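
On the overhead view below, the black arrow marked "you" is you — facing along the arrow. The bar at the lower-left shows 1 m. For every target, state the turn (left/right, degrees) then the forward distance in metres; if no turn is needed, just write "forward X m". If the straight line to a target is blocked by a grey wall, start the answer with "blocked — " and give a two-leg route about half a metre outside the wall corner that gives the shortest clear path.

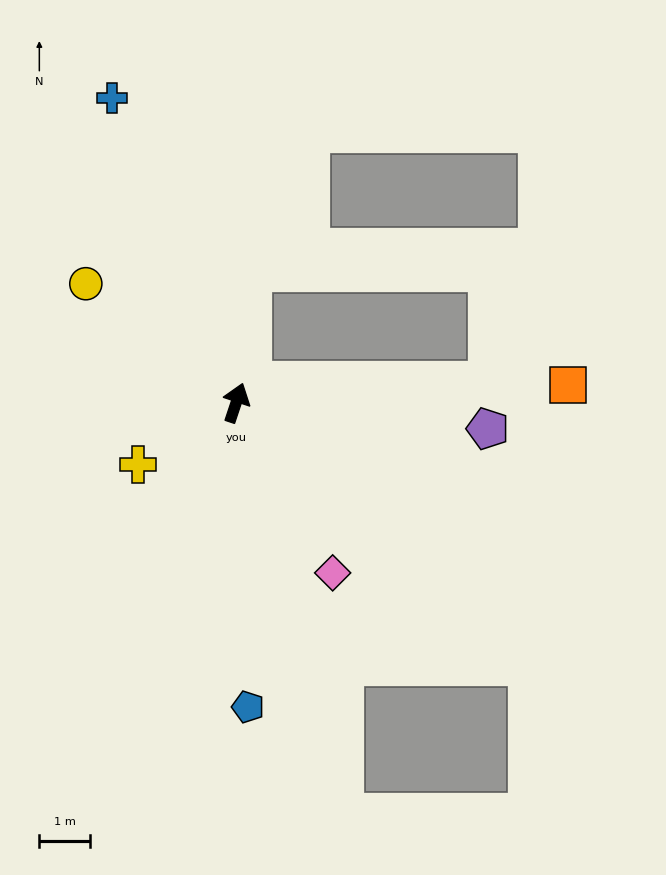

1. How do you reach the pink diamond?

turn right 132°, forward 3.9 m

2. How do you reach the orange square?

turn right 69°, forward 6.6 m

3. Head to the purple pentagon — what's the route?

turn right 77°, forward 5.0 m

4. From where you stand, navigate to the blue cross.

turn left 41°, forward 6.5 m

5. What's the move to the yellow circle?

turn left 70°, forward 3.8 m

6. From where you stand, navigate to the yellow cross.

turn left 141°, forward 2.3 m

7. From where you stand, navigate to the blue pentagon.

turn right 159°, forward 6.0 m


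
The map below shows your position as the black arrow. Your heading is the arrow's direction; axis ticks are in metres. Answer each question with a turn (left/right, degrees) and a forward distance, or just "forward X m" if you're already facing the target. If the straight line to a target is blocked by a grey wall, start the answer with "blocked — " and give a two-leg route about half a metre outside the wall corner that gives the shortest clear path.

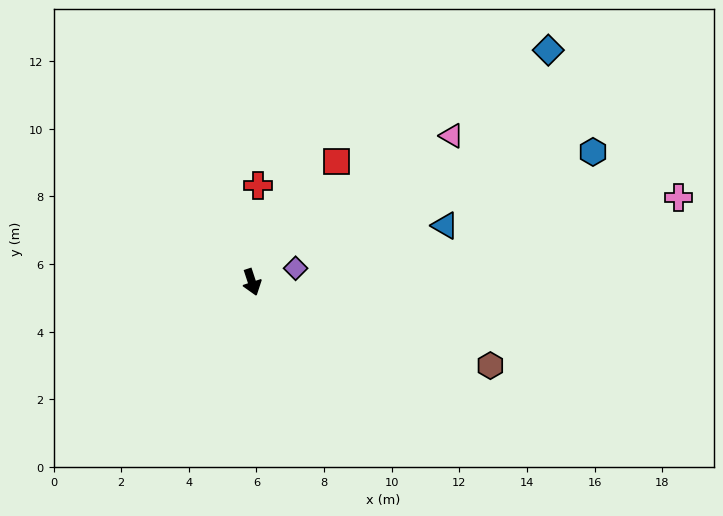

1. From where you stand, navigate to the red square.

turn left 127°, forward 4.4 m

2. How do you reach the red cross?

turn left 158°, forward 2.9 m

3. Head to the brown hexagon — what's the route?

turn left 53°, forward 7.5 m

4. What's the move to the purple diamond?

turn left 89°, forward 1.4 m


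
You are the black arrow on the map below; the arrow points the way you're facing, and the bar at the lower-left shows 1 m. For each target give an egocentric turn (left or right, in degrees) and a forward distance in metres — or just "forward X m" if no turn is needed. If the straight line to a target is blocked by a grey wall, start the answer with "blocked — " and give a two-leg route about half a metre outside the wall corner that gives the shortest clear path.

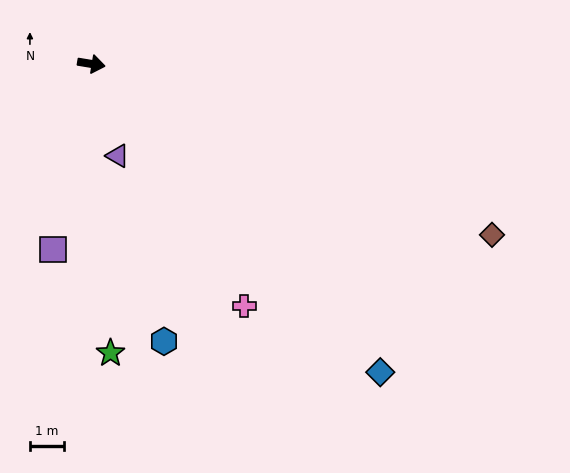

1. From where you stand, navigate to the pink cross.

turn right 48°, forward 8.5 m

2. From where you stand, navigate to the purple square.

turn right 92°, forward 5.6 m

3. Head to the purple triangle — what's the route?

turn right 65°, forward 2.8 m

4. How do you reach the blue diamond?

turn right 37°, forward 12.5 m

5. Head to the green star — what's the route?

turn right 77°, forward 8.6 m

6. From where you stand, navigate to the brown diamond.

turn right 14°, forward 12.9 m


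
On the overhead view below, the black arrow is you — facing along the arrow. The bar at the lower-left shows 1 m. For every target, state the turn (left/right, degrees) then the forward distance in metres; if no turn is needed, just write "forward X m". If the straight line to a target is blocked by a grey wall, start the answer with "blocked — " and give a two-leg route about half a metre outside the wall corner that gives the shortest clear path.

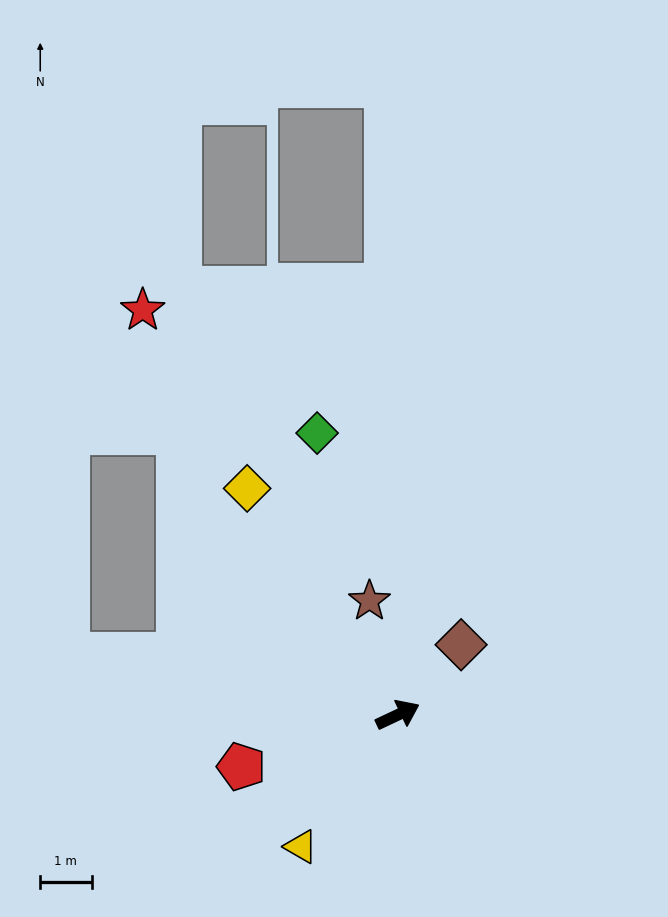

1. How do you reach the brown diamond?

turn left 23°, forward 1.8 m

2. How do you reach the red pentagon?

turn left 173°, forward 3.2 m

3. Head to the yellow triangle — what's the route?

turn right 152°, forward 3.2 m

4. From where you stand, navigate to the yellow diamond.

turn left 98°, forward 5.3 m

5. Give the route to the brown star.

turn left 79°, forward 2.3 m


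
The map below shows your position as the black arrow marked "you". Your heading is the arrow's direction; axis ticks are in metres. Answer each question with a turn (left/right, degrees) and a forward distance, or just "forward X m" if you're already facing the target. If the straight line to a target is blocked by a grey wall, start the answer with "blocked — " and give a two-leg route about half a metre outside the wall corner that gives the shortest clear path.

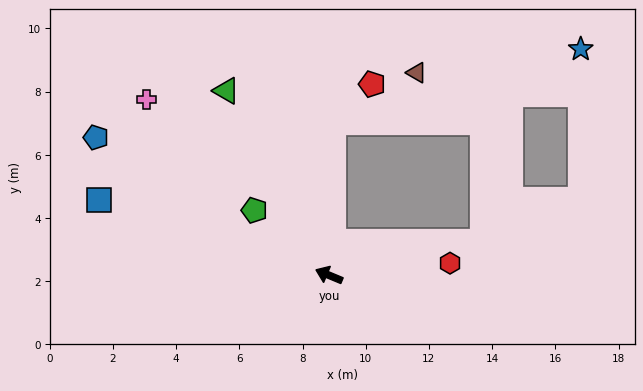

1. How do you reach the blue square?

turn left 5°, forward 7.7 m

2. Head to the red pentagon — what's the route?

blocked — turn right 69°, forward 4.9 m, then turn right 45°, forward 1.7 m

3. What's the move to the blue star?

blocked — turn right 69°, forward 4.9 m, then turn right 72°, forward 8.2 m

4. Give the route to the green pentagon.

turn right 18°, forward 3.1 m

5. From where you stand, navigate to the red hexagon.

turn right 152°, forward 3.8 m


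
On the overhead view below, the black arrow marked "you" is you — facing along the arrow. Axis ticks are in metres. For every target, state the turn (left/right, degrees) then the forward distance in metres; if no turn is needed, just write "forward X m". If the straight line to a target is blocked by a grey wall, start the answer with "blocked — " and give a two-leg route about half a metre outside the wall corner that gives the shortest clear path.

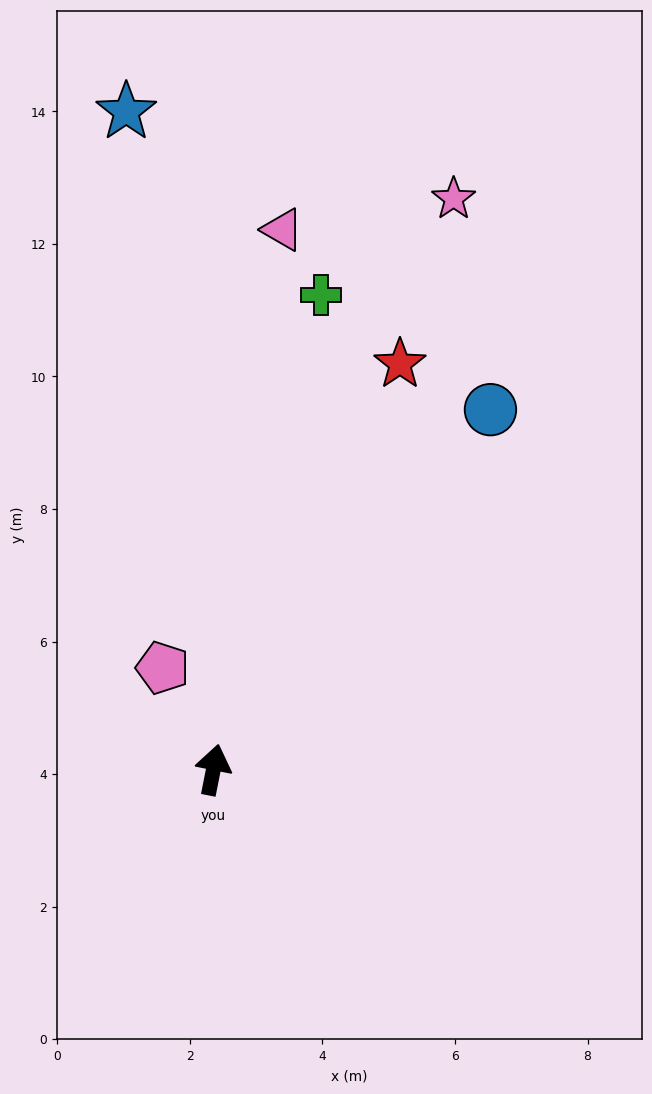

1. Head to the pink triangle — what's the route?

turn left 4°, forward 8.2 m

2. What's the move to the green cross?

forward 7.3 m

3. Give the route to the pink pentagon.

turn left 38°, forward 1.7 m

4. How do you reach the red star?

turn right 13°, forward 6.7 m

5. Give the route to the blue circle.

turn right 26°, forward 6.9 m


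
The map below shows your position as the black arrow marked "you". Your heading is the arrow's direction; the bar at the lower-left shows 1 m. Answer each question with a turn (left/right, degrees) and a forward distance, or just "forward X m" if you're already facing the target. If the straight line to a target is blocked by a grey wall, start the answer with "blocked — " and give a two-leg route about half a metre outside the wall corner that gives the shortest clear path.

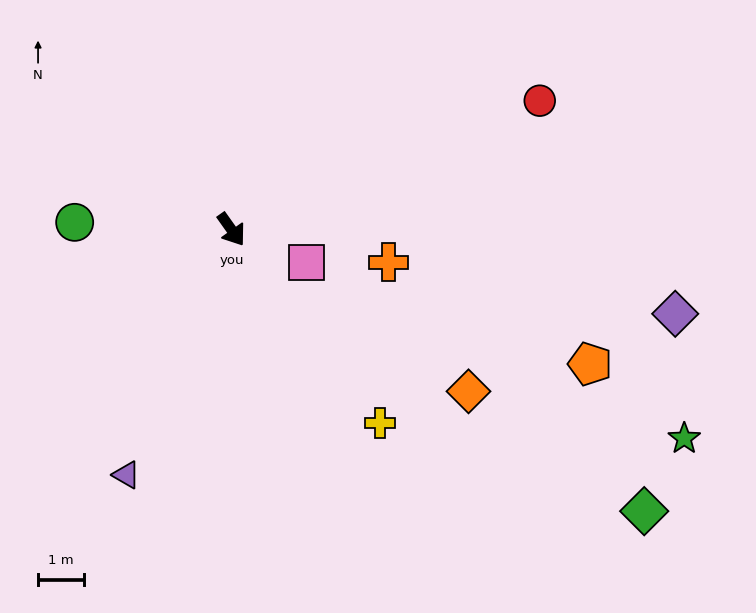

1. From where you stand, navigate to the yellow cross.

turn left 2°, forward 5.3 m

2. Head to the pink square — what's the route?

turn left 31°, forward 1.8 m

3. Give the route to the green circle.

turn right 128°, forward 3.4 m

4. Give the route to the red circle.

turn left 77°, forward 7.3 m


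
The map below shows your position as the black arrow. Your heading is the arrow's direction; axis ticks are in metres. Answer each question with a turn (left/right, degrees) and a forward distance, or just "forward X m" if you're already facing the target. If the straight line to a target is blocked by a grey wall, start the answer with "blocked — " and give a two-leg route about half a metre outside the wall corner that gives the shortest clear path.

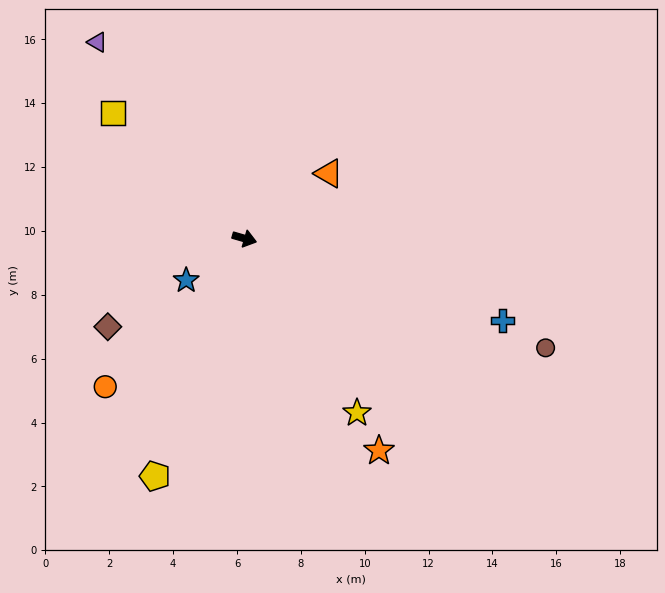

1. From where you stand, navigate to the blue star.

turn right 128°, forward 2.2 m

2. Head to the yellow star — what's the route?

turn right 41°, forward 6.5 m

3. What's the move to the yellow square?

turn left 153°, forward 5.7 m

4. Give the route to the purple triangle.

turn left 143°, forward 7.7 m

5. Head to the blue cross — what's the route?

forward 8.5 m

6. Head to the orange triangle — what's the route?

turn left 54°, forward 3.3 m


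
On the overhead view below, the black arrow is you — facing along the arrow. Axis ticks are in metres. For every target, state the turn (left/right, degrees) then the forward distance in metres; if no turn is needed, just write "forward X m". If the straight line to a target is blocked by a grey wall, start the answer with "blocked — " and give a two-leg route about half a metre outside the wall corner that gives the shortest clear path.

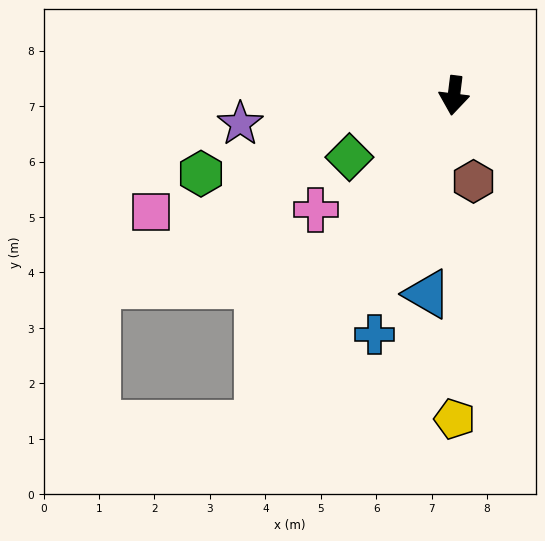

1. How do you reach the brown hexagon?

turn left 20°, forward 1.6 m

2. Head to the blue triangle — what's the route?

forward 3.6 m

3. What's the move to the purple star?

turn right 75°, forward 3.9 m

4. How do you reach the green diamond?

turn right 52°, forward 2.2 m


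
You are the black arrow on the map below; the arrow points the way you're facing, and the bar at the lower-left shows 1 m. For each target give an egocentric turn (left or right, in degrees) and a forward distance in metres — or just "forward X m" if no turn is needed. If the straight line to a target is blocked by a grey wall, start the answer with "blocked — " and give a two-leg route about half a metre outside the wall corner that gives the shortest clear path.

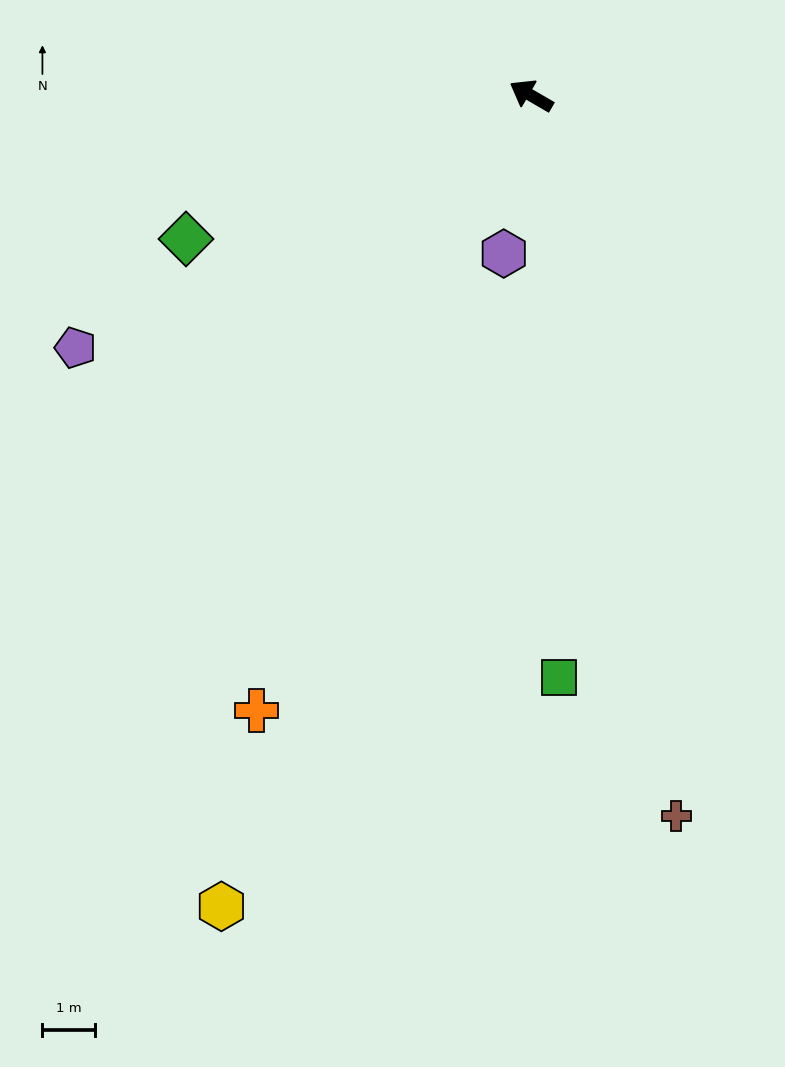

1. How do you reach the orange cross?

turn left 96°, forward 12.7 m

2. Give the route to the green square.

turn left 123°, forward 11.0 m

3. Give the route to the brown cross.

turn left 132°, forward 13.9 m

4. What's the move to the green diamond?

turn left 53°, forward 7.0 m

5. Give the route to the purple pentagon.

turn left 59°, forward 9.8 m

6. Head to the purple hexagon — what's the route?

turn left 110°, forward 3.0 m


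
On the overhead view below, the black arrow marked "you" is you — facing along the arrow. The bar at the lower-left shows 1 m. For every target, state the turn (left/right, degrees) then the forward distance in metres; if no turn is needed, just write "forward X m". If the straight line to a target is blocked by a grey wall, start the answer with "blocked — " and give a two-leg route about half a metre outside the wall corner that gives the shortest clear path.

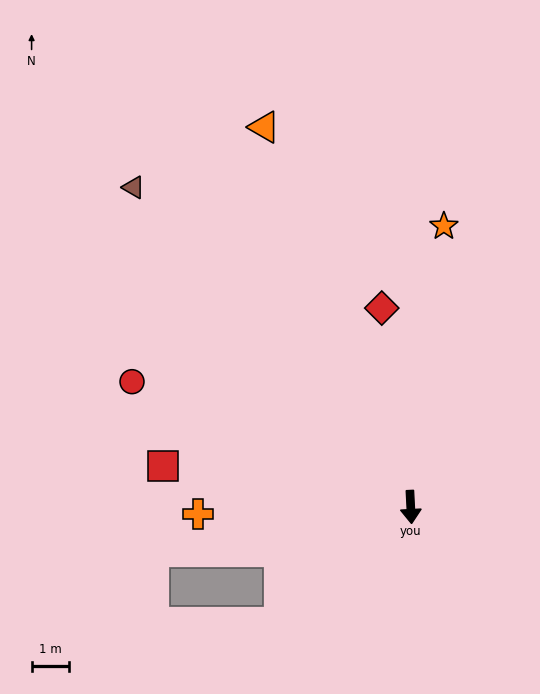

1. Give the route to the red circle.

turn right 117°, forward 8.3 m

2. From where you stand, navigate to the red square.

turn right 102°, forward 6.8 m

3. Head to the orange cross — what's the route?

turn right 91°, forward 5.8 m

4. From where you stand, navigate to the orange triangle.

turn right 162°, forward 11.0 m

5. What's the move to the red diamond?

turn right 175°, forward 5.4 m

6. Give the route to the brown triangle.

turn right 142°, forward 11.4 m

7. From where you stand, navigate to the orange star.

turn left 170°, forward 7.6 m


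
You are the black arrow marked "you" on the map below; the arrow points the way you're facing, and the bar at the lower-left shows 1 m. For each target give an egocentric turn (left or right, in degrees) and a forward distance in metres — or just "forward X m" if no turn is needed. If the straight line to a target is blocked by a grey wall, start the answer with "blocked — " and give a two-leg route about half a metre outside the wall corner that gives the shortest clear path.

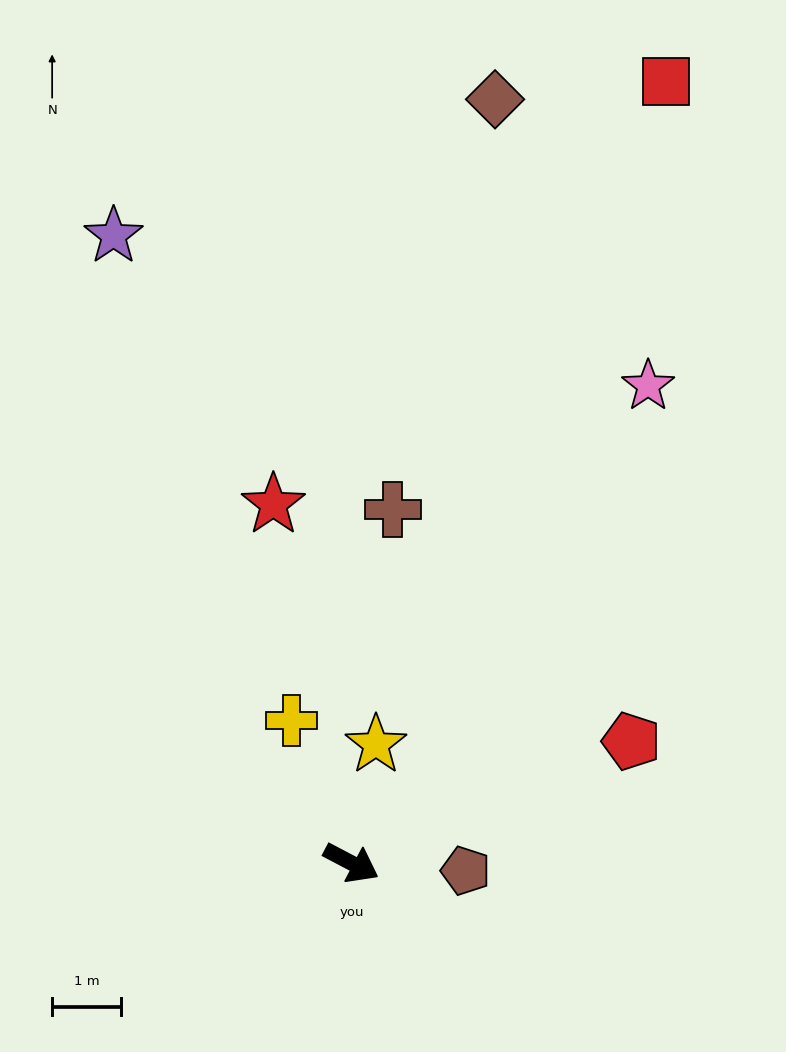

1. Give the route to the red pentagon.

turn left 51°, forward 4.4 m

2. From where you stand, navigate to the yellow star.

turn left 106°, forward 1.7 m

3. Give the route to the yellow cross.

turn left 141°, forward 2.2 m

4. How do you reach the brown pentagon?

turn left 24°, forward 1.7 m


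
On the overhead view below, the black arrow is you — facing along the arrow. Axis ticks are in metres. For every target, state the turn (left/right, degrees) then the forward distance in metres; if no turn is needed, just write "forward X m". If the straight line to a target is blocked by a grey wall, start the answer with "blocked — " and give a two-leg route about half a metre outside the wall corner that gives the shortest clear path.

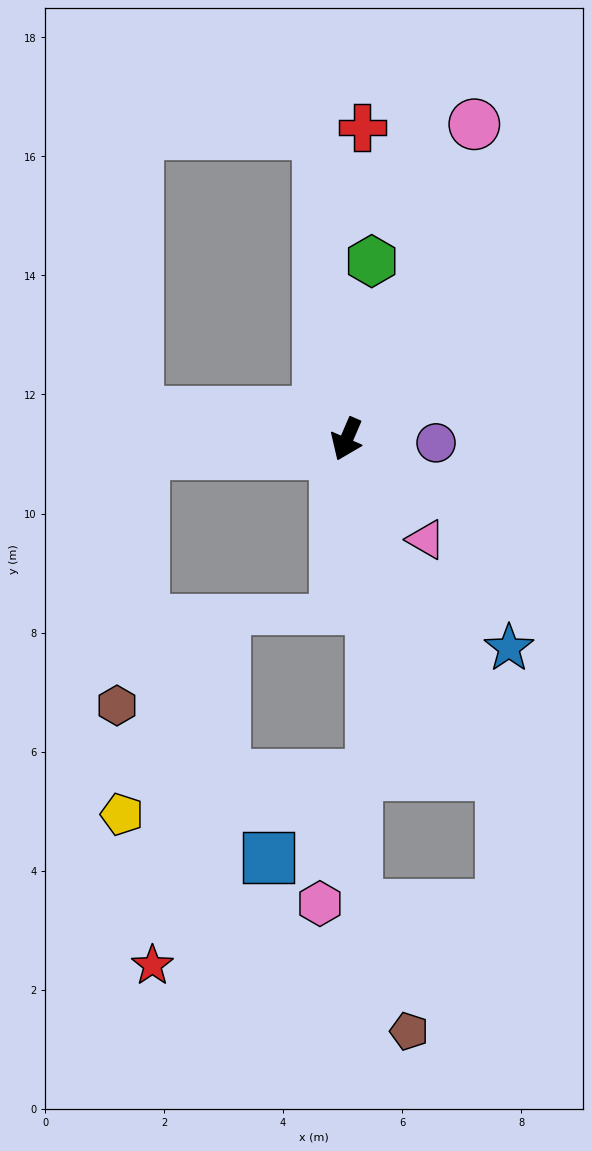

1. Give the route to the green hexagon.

turn right 165°, forward 3.0 m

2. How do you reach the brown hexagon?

blocked — turn right 62°, forward 3.4 m, then turn left 79°, forward 4.2 m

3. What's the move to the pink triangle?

turn left 62°, forward 2.2 m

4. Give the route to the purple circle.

turn left 111°, forward 1.5 m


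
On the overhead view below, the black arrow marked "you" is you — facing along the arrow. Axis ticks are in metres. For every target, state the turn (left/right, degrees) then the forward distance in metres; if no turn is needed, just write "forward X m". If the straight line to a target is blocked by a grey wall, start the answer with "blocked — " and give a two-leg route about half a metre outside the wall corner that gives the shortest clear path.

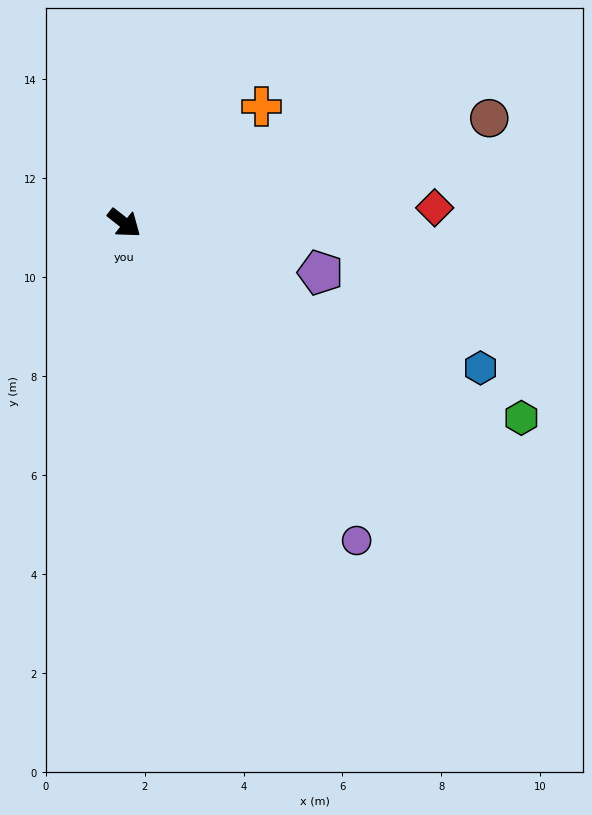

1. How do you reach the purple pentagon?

turn left 24°, forward 4.1 m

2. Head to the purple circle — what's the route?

turn right 16°, forward 7.9 m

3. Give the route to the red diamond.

turn left 41°, forward 6.3 m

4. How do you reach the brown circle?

turn left 54°, forward 7.7 m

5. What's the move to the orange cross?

turn left 79°, forward 3.6 m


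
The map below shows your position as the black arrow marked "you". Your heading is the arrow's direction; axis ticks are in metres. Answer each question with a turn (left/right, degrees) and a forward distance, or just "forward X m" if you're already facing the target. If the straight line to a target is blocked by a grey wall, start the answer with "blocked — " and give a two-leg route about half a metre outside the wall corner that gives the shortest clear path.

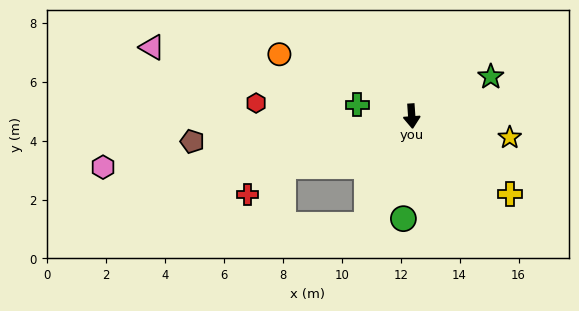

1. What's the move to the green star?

turn left 112°, forward 3.0 m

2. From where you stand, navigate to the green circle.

turn right 9°, forward 3.5 m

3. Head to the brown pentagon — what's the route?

turn right 87°, forward 7.5 m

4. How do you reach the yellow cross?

turn left 48°, forward 4.3 m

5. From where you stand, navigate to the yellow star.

turn left 74°, forward 3.4 m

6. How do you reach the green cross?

turn right 106°, forward 1.9 m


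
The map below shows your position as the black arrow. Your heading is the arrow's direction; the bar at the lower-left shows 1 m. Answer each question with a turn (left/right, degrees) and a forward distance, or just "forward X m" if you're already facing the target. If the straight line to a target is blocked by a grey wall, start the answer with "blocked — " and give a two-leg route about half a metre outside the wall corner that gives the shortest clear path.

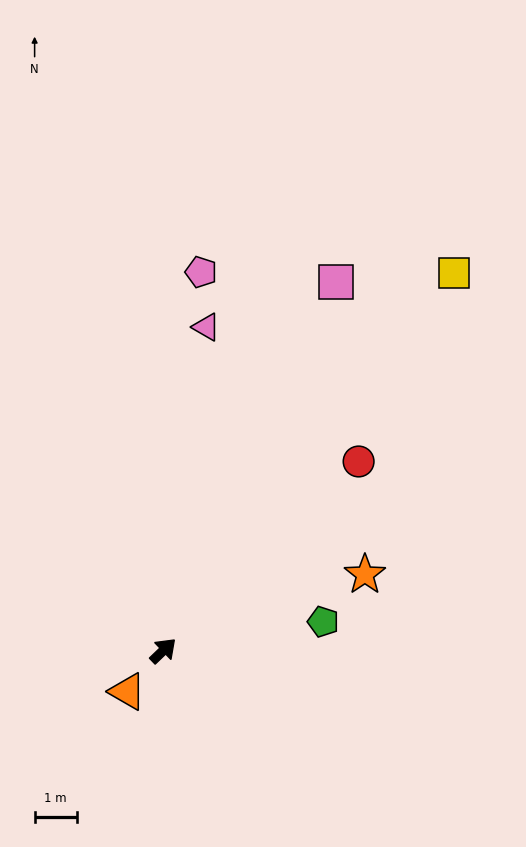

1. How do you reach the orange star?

turn right 23°, forward 5.1 m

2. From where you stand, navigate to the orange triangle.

turn right 175°, forward 1.3 m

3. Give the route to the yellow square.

turn left 9°, forward 11.3 m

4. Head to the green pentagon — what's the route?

turn right 34°, forward 3.9 m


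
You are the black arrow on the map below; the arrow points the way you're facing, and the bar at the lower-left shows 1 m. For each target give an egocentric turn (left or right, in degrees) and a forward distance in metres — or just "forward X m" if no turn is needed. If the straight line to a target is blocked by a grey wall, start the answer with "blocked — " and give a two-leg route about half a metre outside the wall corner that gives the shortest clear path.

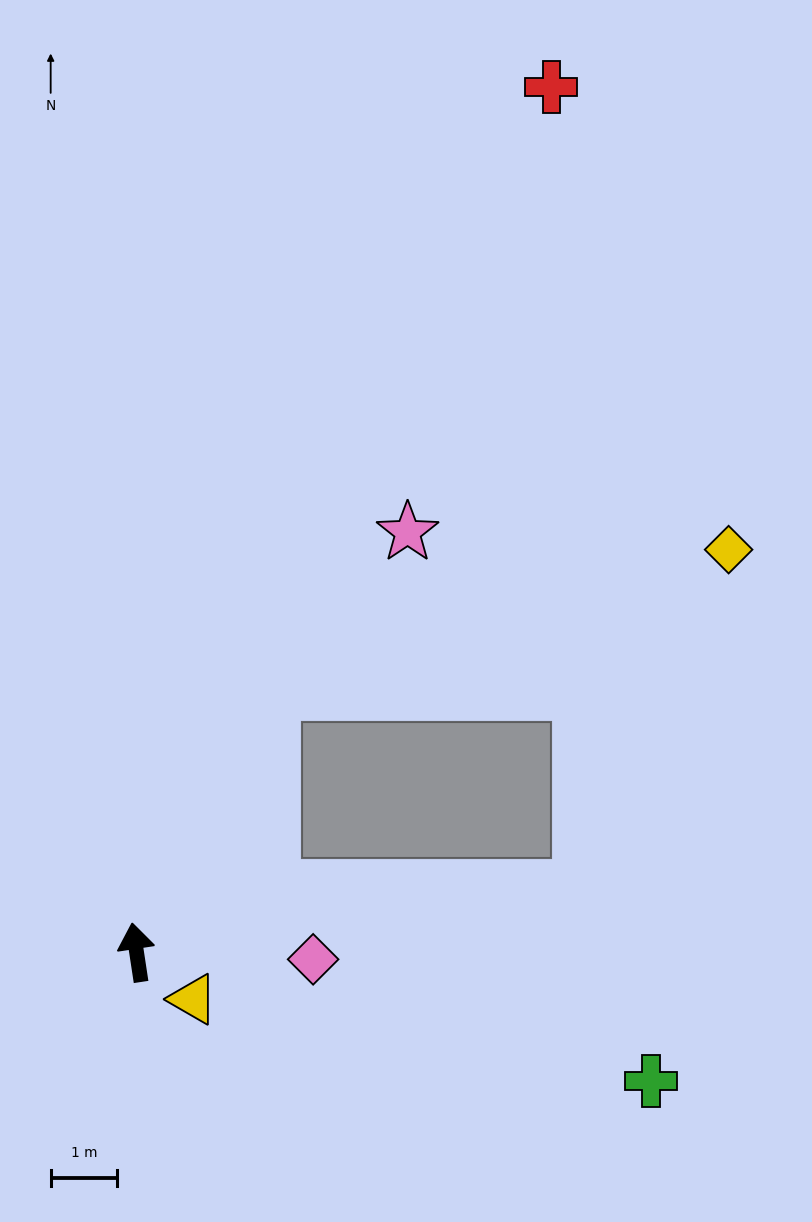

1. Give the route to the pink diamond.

turn right 101°, forward 2.7 m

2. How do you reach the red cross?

turn right 34°, forward 14.5 m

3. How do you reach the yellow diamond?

blocked — turn right 36°, forward 4.4 m, then turn right 45°, forward 7.2 m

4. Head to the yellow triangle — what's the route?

turn right 138°, forward 1.1 m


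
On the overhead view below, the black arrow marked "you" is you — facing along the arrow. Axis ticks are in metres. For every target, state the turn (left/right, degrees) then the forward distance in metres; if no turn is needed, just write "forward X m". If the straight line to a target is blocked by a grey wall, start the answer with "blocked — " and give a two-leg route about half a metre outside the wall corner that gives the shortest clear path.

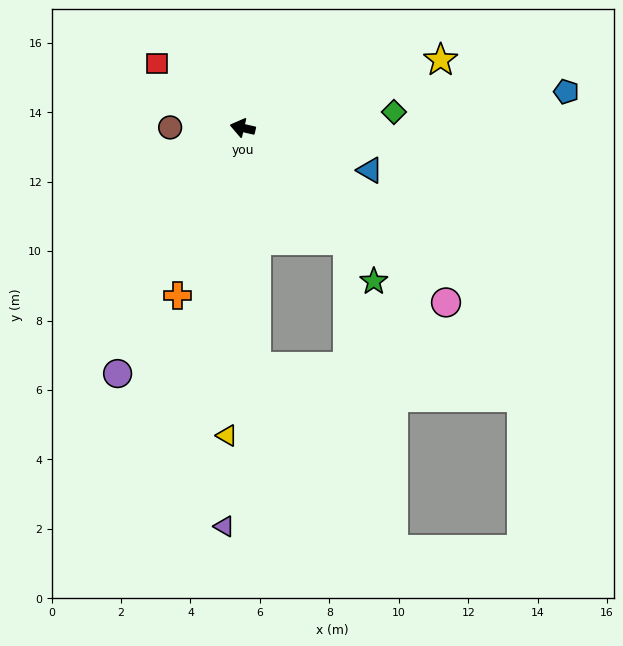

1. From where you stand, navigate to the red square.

turn right 24°, forward 3.1 m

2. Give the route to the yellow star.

turn right 148°, forward 6.0 m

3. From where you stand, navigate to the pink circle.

turn left 152°, forward 7.7 m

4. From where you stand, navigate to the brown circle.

turn left 13°, forward 2.1 m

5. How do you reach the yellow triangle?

turn left 100°, forward 8.9 m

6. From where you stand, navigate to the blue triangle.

turn left 175°, forward 3.9 m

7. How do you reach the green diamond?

turn right 161°, forward 4.4 m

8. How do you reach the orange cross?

turn left 82°, forward 5.2 m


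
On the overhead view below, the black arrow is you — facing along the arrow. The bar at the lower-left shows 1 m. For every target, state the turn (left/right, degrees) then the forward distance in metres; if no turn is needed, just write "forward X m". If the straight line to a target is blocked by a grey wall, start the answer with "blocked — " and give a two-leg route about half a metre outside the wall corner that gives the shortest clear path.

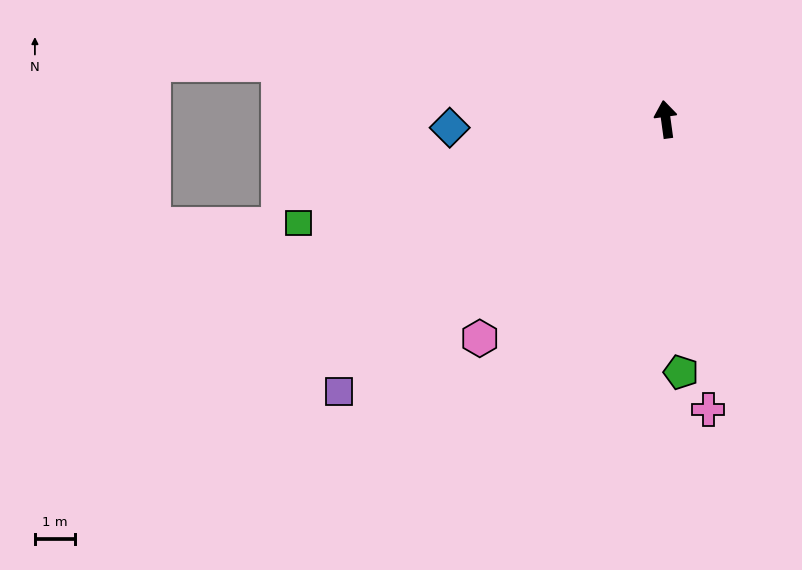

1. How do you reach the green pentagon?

turn left 176°, forward 6.3 m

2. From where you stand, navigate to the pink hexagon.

turn left 132°, forward 7.1 m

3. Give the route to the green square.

turn left 98°, forward 9.4 m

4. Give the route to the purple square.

turn left 122°, forward 10.5 m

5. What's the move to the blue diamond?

turn left 84°, forward 5.3 m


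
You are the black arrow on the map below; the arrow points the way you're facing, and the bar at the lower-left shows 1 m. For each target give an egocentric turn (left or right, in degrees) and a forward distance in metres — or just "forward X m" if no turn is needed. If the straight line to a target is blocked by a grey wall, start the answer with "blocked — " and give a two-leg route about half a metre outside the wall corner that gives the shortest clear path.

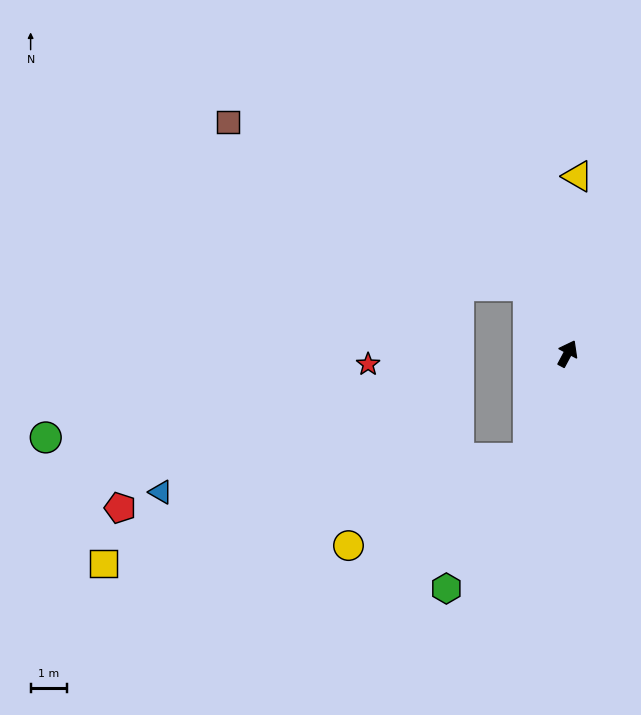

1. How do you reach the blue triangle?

blocked — turn right 172°, forward 3.1 m, then turn right 65°, forward 10.2 m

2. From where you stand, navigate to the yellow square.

blocked — turn right 172°, forward 3.1 m, then turn right 56°, forward 12.0 m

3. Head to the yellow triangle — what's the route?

turn left 25°, forward 4.9 m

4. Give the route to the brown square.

blocked — turn left 58°, forward 2.2 m, then turn left 32°, forward 9.4 m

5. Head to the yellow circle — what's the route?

blocked — turn right 172°, forward 3.1 m, then turn right 44°, forward 5.5 m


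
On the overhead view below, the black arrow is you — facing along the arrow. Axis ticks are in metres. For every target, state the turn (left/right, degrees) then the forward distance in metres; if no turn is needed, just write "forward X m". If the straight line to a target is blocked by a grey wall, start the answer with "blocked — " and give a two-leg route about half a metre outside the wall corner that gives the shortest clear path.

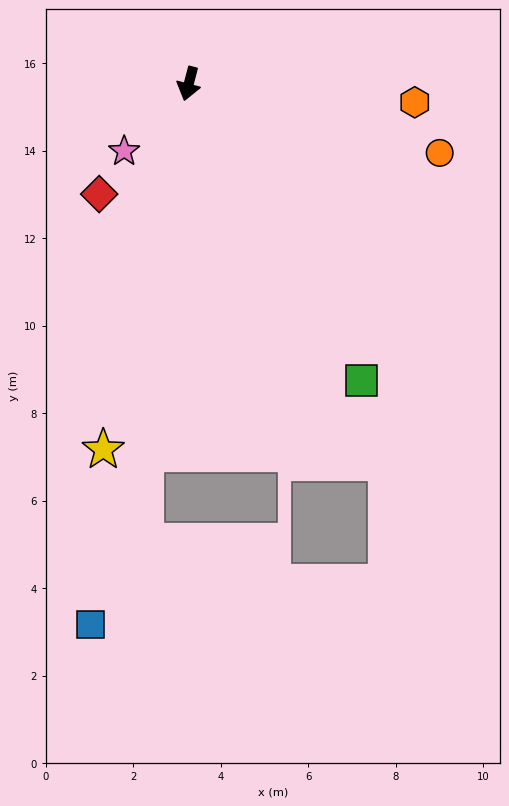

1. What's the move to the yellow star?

forward 8.6 m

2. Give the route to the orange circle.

turn left 89°, forward 6.0 m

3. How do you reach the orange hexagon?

turn left 100°, forward 5.2 m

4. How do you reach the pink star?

turn right 29°, forward 2.1 m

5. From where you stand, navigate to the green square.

turn left 45°, forward 7.9 m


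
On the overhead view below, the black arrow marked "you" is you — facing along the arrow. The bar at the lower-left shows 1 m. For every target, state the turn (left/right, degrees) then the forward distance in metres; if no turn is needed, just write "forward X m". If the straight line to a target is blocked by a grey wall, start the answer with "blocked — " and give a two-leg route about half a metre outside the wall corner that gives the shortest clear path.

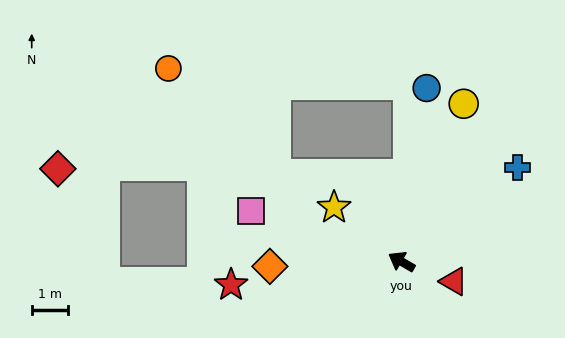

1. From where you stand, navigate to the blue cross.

turn right 111°, forward 4.1 m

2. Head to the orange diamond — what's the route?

turn left 32°, forward 3.6 m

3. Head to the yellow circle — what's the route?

turn right 81°, forward 4.7 m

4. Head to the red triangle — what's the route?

turn right 171°, forward 1.5 m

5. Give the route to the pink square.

turn left 12°, forward 4.4 m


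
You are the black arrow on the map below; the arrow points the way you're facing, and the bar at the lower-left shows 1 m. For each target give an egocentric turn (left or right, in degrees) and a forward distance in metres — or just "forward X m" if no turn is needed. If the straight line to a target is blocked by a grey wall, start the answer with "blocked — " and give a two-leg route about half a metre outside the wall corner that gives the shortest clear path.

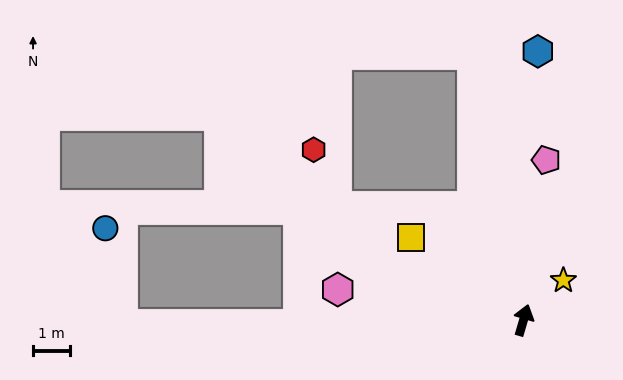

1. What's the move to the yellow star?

turn right 29°, forward 1.5 m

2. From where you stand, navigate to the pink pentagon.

turn left 8°, forward 4.4 m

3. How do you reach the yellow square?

turn left 70°, forward 3.8 m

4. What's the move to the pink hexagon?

turn left 97°, forward 5.1 m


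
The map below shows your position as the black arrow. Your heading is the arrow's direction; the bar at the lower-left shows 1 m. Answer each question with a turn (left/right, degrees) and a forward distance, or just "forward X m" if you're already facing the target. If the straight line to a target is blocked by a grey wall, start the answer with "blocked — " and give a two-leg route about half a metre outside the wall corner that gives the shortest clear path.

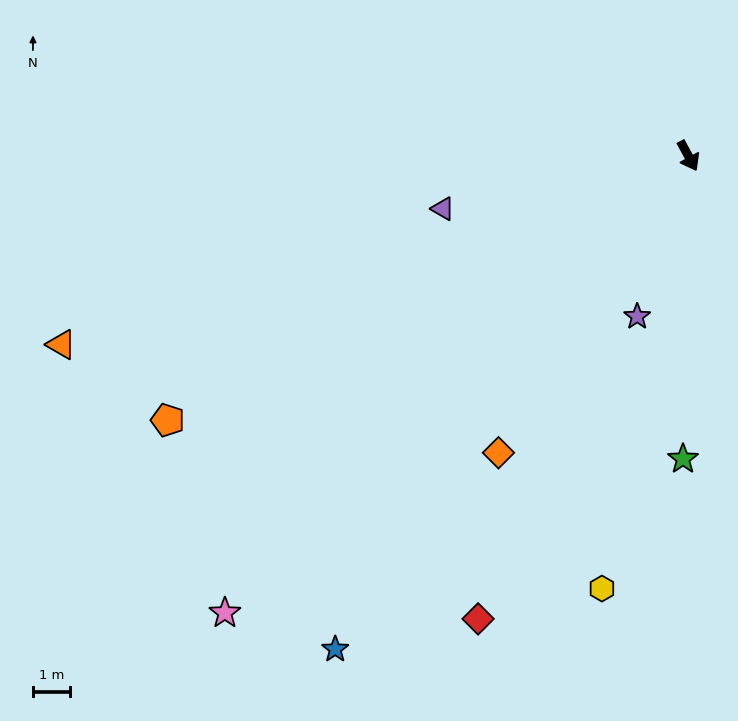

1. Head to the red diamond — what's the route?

turn right 53°, forward 13.6 m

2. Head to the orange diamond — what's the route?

turn right 61°, forward 9.4 m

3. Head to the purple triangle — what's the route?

turn right 106°, forward 6.7 m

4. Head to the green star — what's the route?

turn right 29°, forward 8.1 m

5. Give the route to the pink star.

turn right 74°, forward 17.4 m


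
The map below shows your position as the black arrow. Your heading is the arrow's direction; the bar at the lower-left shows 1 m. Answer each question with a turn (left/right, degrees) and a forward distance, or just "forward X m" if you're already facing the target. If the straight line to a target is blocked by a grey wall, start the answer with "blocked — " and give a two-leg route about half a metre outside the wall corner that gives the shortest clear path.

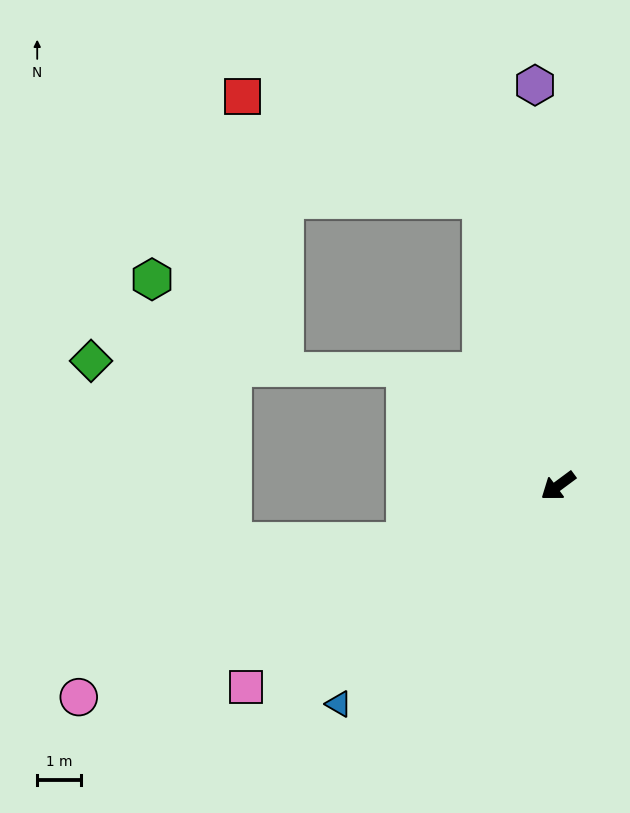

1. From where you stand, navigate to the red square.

blocked — turn right 111°, forward 6.8 m, then turn left 51°, forward 5.9 m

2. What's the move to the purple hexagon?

turn right 123°, forward 9.2 m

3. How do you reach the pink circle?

turn right 13°, forward 12.0 m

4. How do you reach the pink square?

turn right 4°, forward 8.5 m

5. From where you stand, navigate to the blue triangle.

turn left 8°, forward 7.1 m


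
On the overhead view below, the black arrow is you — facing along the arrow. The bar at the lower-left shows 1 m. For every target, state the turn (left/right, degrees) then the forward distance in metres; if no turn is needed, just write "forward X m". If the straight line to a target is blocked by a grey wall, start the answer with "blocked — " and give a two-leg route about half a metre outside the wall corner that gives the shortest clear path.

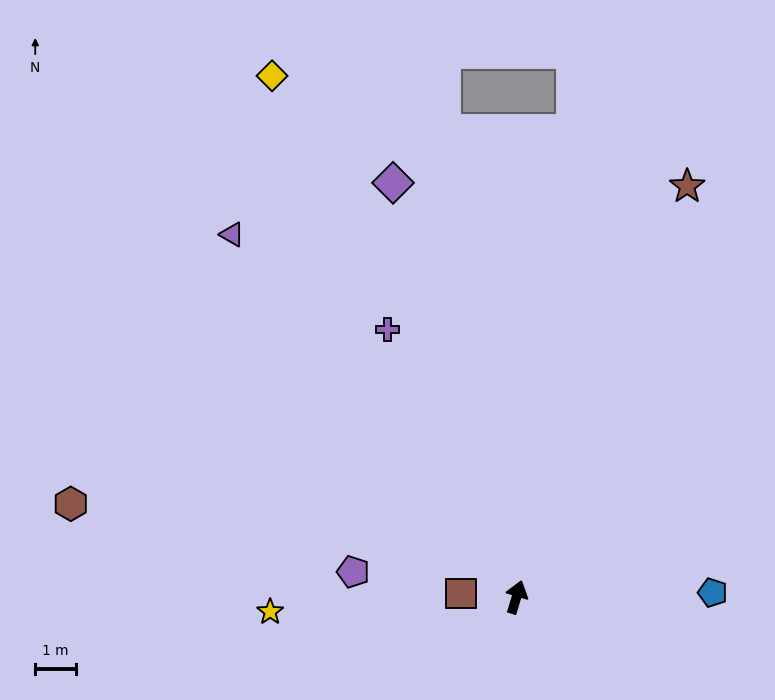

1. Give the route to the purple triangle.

turn left 55°, forward 11.4 m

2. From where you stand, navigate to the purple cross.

turn left 43°, forward 7.4 m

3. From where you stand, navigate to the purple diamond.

turn left 33°, forward 10.7 m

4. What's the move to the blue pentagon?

turn right 72°, forward 4.9 m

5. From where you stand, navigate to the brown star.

turn right 6°, forward 11.0 m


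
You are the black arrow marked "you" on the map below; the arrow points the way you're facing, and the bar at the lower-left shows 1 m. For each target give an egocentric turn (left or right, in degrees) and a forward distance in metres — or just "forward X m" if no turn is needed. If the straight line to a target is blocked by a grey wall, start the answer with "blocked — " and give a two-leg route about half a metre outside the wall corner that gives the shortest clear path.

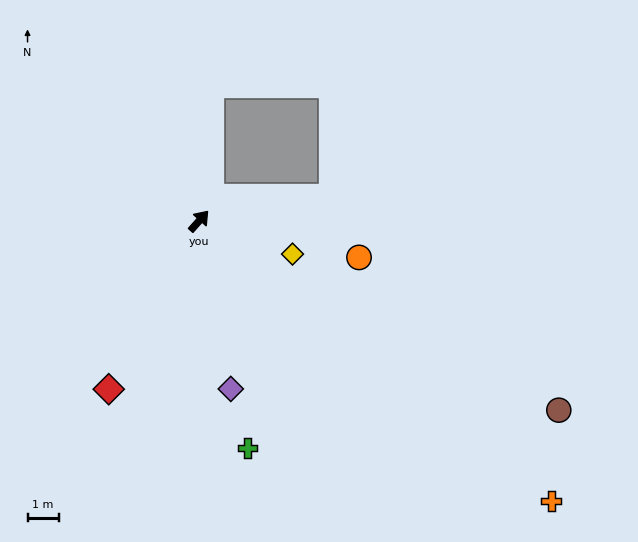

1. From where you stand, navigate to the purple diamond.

turn right 128°, forward 5.5 m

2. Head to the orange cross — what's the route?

turn right 87°, forward 14.5 m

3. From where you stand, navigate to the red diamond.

turn right 167°, forward 6.1 m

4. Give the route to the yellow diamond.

turn right 68°, forward 3.2 m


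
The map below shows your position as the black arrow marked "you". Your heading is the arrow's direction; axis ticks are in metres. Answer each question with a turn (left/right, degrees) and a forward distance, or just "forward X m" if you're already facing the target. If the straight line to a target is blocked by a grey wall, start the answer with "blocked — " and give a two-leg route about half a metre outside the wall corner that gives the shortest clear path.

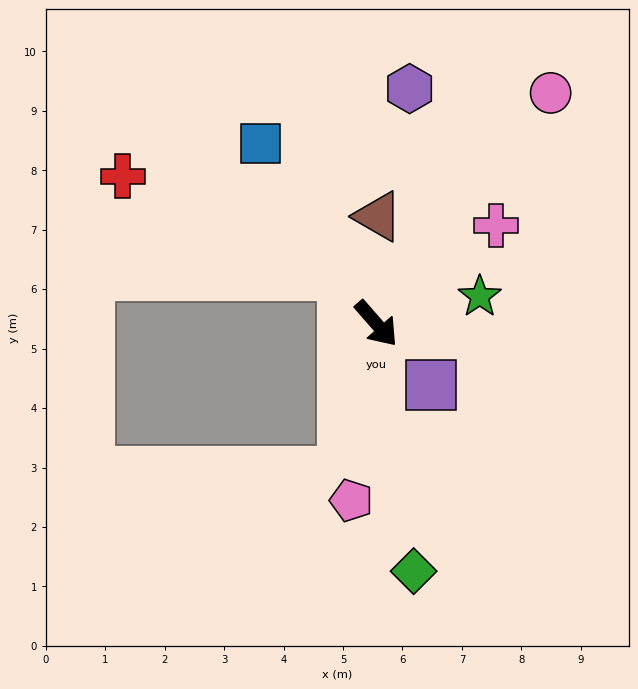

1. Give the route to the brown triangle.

turn left 138°, forward 1.8 m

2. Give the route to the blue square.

turn left 172°, forward 3.6 m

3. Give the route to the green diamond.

turn right 33°, forward 4.2 m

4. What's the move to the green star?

turn left 64°, forward 1.8 m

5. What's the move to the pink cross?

turn left 88°, forward 2.6 m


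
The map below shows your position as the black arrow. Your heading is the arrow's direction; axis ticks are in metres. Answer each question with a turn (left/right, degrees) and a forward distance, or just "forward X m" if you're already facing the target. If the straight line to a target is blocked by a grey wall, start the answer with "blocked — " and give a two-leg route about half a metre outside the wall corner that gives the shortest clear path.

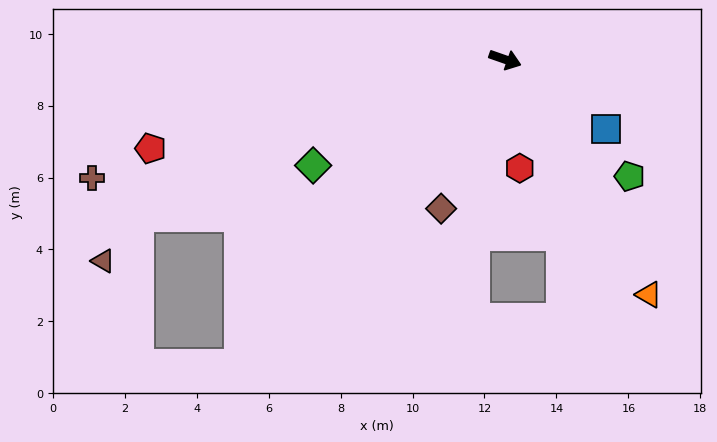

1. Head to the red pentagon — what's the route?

turn right 147°, forward 10.2 m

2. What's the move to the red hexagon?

turn right 63°, forward 3.1 m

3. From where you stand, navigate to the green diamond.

turn right 132°, forward 6.1 m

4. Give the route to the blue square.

turn right 15°, forward 3.4 m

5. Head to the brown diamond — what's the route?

turn right 94°, forward 4.5 m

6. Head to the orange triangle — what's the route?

turn right 39°, forward 7.7 m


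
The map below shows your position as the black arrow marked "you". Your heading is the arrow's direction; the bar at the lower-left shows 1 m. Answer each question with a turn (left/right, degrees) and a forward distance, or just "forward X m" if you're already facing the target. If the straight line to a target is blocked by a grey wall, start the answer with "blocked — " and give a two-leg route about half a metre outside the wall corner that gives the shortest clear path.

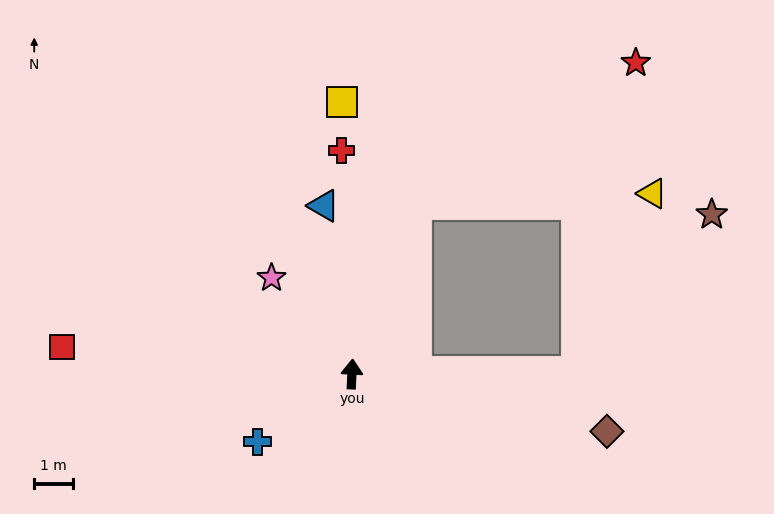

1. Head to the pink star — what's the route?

turn left 43°, forward 3.3 m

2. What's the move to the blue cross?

turn left 129°, forward 3.0 m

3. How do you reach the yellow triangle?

blocked — turn right 18°, forward 4.7 m, then turn right 67°, forward 6.2 m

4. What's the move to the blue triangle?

turn left 12°, forward 4.4 m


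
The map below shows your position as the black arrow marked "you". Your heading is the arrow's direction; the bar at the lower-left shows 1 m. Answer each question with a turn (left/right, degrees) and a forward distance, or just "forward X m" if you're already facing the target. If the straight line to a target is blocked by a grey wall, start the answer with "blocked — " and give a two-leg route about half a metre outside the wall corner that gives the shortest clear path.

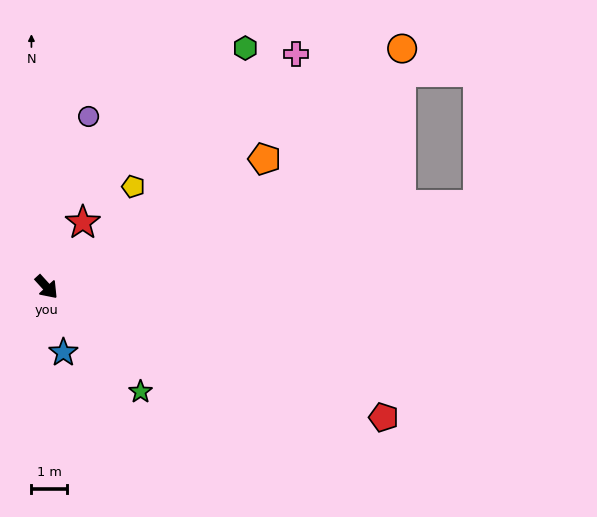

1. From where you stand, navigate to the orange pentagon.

turn left 78°, forward 7.2 m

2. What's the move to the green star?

forward 4.0 m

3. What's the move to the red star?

turn left 108°, forward 2.1 m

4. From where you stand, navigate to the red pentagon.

turn left 27°, forward 10.3 m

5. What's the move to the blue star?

turn right 28°, forward 1.9 m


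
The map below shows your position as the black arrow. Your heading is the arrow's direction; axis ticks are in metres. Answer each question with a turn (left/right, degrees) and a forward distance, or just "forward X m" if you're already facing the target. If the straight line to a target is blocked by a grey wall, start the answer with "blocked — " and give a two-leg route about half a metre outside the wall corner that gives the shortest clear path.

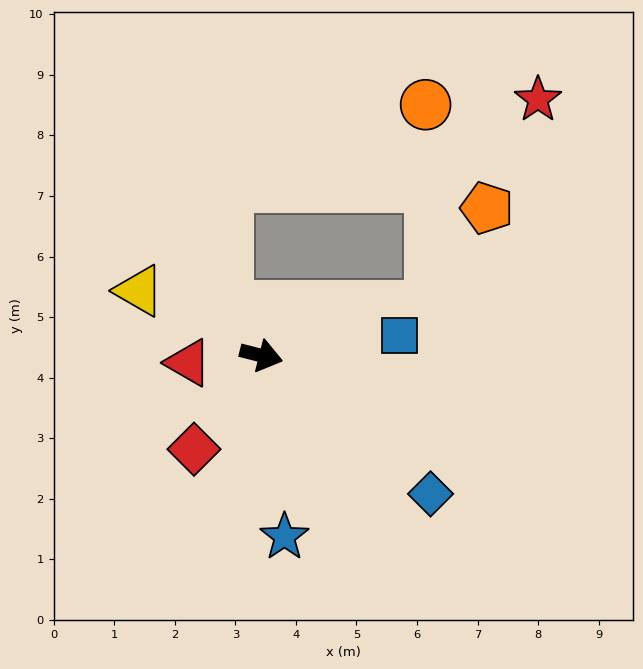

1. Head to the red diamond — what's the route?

turn right 111°, forward 1.9 m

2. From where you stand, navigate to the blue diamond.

turn right 25°, forward 3.6 m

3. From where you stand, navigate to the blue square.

turn left 22°, forward 2.3 m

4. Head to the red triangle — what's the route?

turn right 160°, forward 1.2 m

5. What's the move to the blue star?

turn right 68°, forward 3.0 m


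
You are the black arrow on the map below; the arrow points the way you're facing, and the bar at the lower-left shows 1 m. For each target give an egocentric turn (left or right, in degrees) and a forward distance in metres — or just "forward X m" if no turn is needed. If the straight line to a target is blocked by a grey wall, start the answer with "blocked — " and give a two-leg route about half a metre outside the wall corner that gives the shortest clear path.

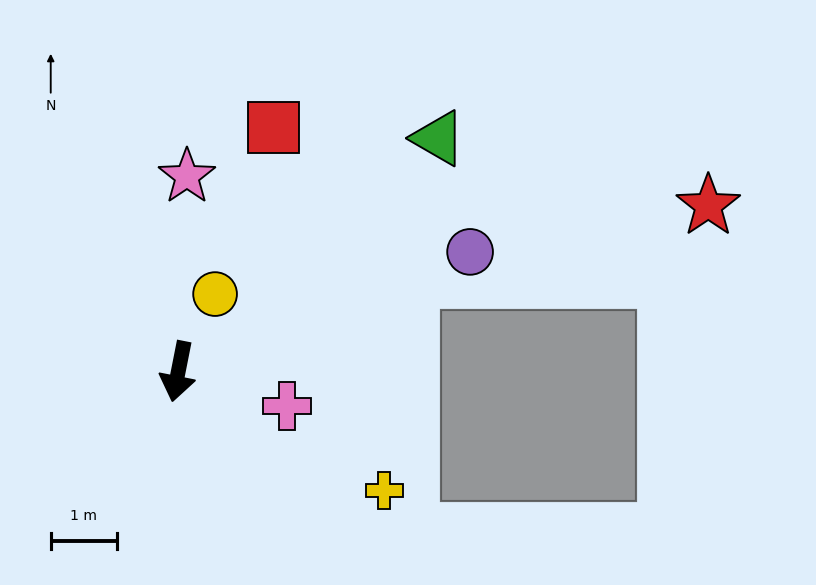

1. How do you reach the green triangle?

turn left 143°, forward 5.3 m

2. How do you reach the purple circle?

turn left 123°, forward 4.8 m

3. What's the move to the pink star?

turn right 171°, forward 3.0 m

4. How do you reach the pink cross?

turn left 83°, forward 1.7 m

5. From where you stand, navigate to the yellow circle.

turn left 166°, forward 1.3 m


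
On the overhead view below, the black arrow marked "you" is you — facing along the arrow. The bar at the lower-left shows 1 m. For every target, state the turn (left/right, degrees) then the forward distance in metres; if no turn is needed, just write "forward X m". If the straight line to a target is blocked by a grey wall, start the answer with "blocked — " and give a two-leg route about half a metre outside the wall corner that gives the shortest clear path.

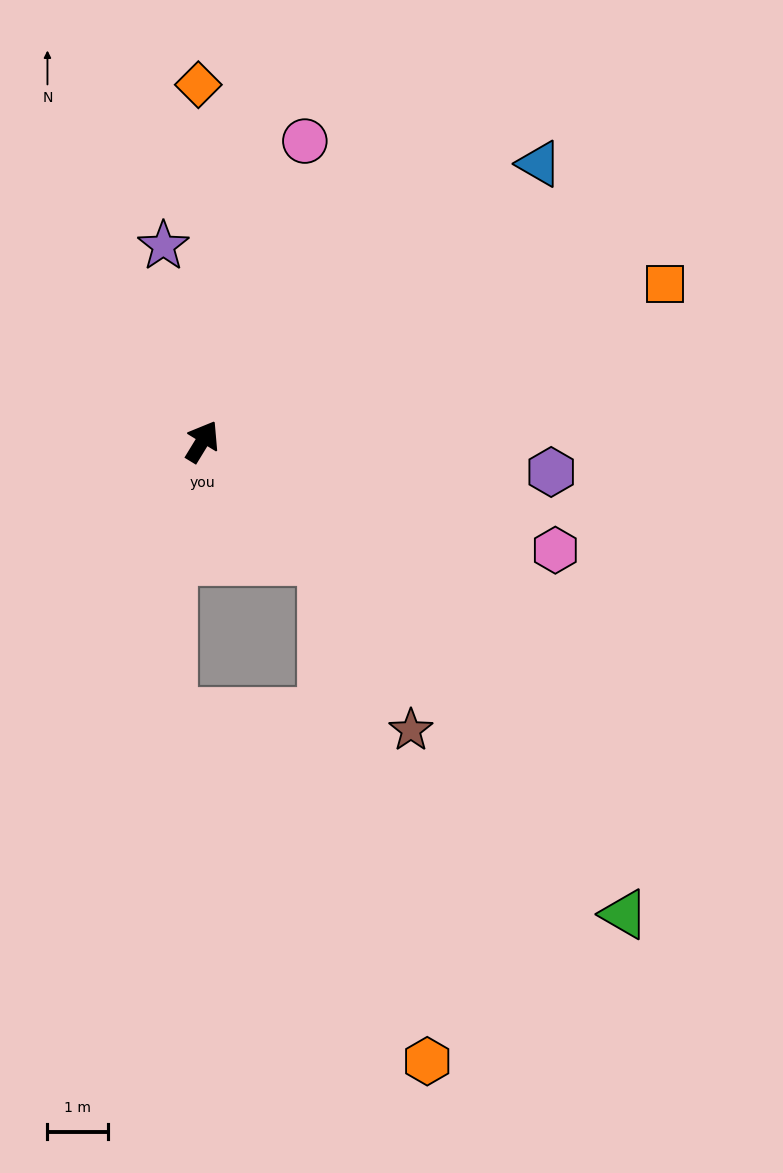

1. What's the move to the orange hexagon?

blocked — turn right 103°, forward 2.8 m, then turn right 34°, forward 8.5 m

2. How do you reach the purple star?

turn left 43°, forward 3.3 m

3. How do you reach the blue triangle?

turn right 19°, forward 7.2 m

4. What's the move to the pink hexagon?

turn right 76°, forward 6.1 m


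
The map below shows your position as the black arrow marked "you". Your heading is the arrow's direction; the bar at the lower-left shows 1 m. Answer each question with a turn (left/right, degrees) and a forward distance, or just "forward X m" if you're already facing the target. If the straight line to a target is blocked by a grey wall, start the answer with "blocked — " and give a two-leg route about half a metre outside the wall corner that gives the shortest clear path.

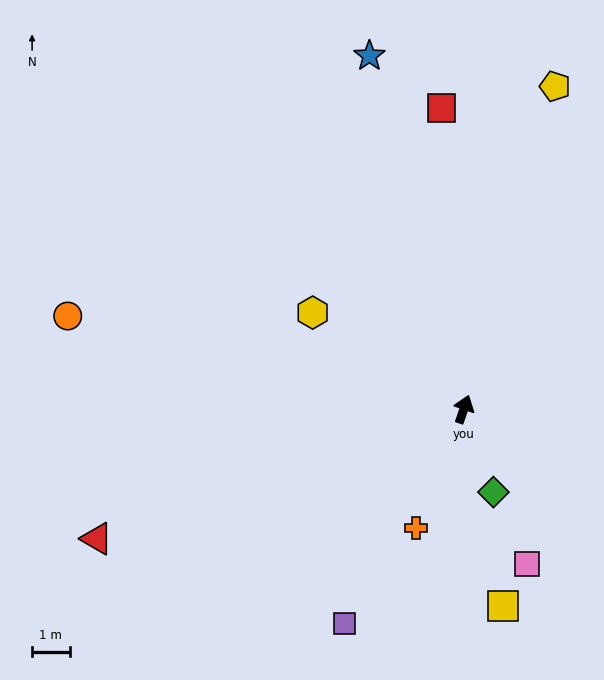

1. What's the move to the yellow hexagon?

turn left 76°, forward 4.8 m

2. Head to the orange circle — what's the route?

turn left 96°, forward 10.8 m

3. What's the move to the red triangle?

turn left 128°, forward 10.3 m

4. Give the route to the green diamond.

turn right 141°, forward 2.3 m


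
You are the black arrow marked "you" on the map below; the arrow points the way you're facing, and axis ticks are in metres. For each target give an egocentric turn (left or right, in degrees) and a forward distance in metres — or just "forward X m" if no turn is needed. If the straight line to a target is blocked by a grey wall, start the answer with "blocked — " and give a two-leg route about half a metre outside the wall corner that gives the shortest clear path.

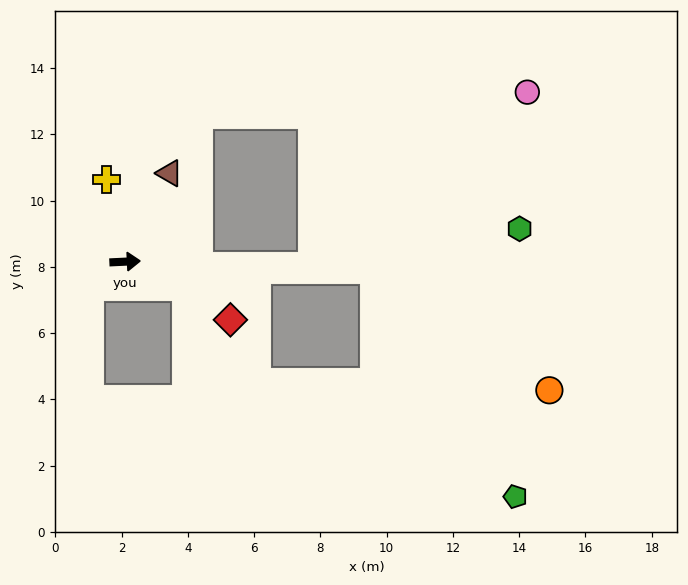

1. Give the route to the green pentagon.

blocked — turn right 5°, forward 7.5 m, then turn right 56°, forward 8.0 m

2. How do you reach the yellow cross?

turn left 100°, forward 2.5 m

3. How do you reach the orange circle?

blocked — turn right 5°, forward 7.5 m, then turn right 32°, forward 6.4 m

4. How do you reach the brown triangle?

turn left 61°, forward 3.0 m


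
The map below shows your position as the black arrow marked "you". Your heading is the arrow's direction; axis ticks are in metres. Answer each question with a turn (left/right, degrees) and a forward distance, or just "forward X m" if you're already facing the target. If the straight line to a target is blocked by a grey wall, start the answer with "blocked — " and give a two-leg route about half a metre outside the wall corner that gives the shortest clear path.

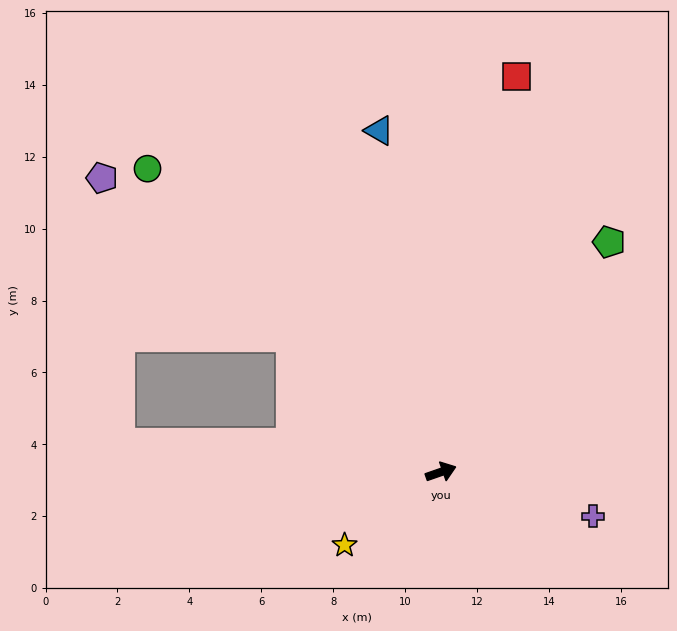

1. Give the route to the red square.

turn left 60°, forward 11.2 m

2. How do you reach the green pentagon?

turn left 35°, forward 7.9 m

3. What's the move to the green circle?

turn left 115°, forward 11.7 m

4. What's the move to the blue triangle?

turn left 81°, forward 9.6 m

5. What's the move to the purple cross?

turn right 35°, forward 4.4 m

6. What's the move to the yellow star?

turn right 162°, forward 3.4 m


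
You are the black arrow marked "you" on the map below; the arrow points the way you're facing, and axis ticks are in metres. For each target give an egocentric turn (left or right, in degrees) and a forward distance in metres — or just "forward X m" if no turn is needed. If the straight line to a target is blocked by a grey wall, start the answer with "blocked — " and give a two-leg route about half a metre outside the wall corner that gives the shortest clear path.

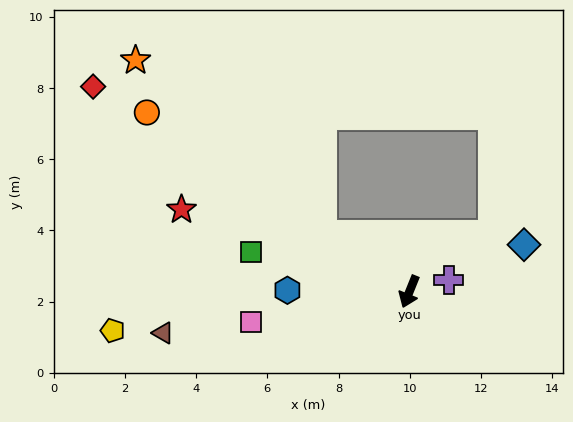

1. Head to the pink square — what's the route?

turn right 57°, forward 4.5 m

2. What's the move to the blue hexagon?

turn right 69°, forward 3.4 m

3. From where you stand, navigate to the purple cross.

turn left 128°, forward 1.1 m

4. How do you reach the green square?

turn right 82°, forward 4.6 m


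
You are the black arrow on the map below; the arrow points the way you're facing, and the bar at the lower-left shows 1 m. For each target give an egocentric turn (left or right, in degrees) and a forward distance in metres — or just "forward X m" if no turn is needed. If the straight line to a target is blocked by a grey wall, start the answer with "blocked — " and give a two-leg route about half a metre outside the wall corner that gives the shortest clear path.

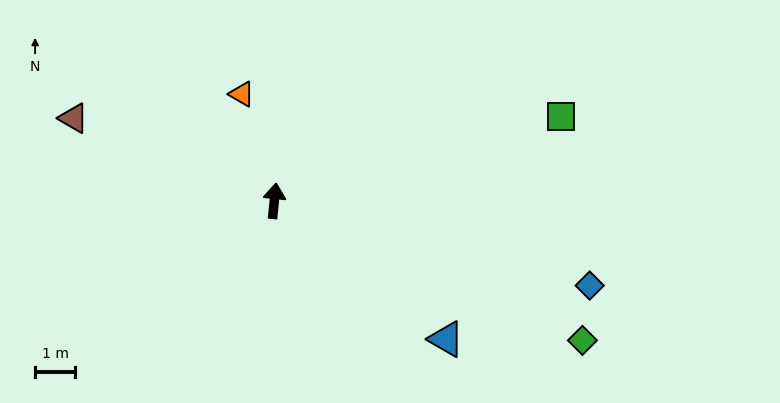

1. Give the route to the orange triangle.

turn left 23°, forward 2.8 m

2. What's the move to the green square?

turn right 68°, forward 7.5 m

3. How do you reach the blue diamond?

turn right 99°, forward 8.2 m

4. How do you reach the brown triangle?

turn left 73°, forward 5.4 m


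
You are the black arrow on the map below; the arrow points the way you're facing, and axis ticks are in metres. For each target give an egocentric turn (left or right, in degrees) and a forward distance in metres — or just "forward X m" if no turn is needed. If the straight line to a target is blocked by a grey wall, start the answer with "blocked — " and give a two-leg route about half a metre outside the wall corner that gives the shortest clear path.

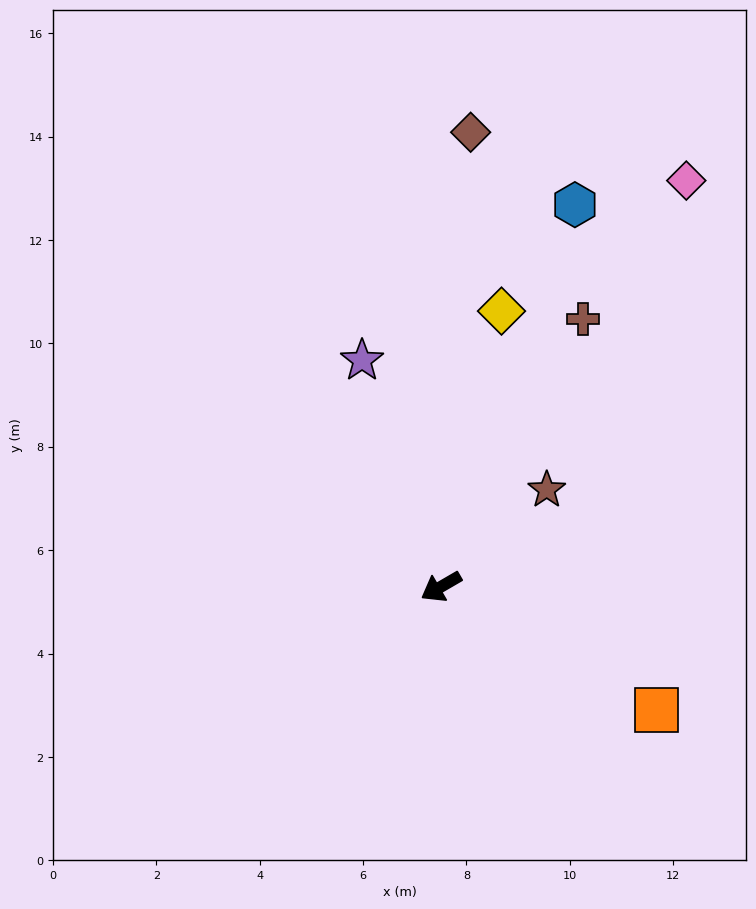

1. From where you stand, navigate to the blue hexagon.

turn right 139°, forward 7.8 m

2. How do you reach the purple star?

turn right 101°, forward 4.6 m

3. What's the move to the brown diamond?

turn right 124°, forward 8.8 m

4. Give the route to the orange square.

turn left 120°, forward 4.8 m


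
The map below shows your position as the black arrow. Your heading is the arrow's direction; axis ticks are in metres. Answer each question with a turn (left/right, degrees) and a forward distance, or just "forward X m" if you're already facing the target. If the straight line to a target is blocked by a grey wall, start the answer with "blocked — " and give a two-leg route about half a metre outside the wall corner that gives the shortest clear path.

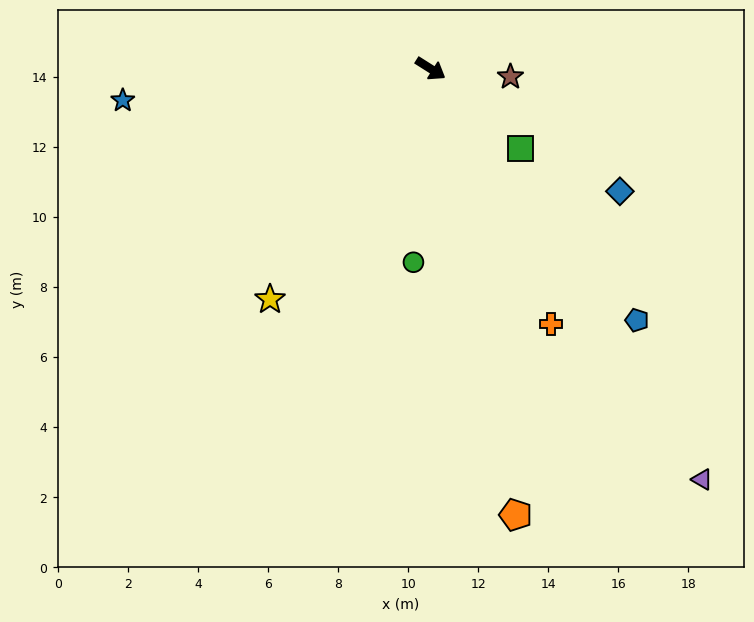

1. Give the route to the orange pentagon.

turn right 47°, forward 13.0 m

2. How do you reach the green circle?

turn right 63°, forward 5.5 m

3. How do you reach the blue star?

turn right 142°, forward 8.8 m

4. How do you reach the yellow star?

turn right 93°, forward 8.0 m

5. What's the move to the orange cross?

turn right 32°, forward 8.1 m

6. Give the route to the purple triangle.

turn right 24°, forward 14.1 m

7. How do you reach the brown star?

turn left 27°, forward 2.3 m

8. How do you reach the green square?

turn right 9°, forward 3.4 m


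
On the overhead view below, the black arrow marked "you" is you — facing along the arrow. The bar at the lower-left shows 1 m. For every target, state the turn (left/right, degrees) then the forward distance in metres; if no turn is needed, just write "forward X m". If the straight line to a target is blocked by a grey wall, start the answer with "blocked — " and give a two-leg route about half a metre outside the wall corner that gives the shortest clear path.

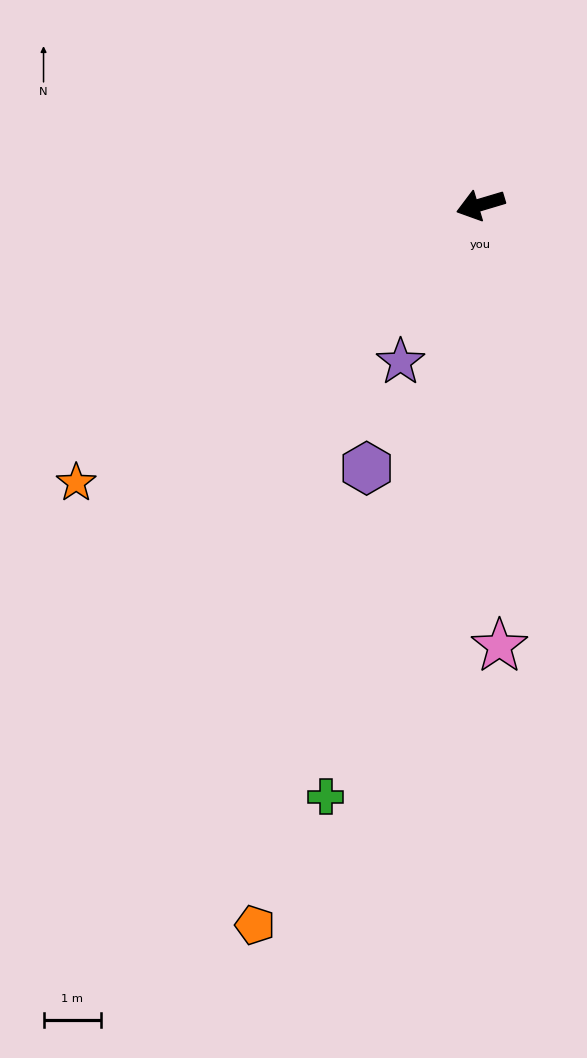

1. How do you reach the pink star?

turn left 76°, forward 7.7 m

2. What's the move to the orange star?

turn left 18°, forward 8.6 m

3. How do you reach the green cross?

turn left 59°, forward 10.7 m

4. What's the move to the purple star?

turn left 46°, forward 3.1 m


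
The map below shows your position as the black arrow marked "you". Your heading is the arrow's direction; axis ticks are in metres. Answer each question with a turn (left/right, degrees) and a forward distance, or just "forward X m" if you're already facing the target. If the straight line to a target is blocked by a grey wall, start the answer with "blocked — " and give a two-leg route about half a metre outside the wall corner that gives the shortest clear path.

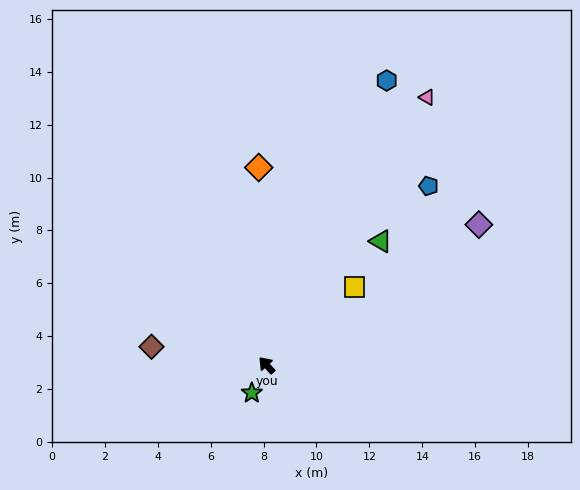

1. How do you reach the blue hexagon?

turn right 65°, forward 11.7 m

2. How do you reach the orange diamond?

turn right 40°, forward 7.5 m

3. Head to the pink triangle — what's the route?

turn right 73°, forward 11.8 m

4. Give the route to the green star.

turn left 110°, forward 1.2 m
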